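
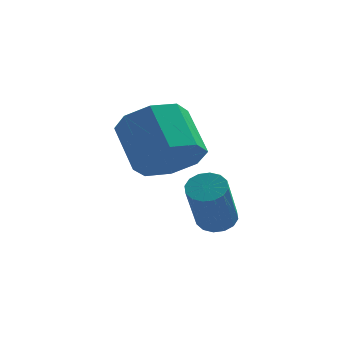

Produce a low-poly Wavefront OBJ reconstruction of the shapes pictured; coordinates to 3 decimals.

v -0.136 3.042 -0.951
v 0.814 3.304 -0.729
v 0.266 4.439 0.273
v -0.684 4.178 0.051
v 0.531 3.699 -1.33
v -0.017 4.834 -0.328
v -0.142 3.709 -1.71
v -0.69 4.844 -0.708
v -0.812 3.329 -1.645
v -1.36 4.464 -0.643
v -1.086 2.781 -1.173
v -1.634 3.916 -0.171
v -0.803 2.386 -0.572
v -1.351 3.521 0.43
v -0.13 2.376 -0.192
v -0.678 3.511 0.81
v 0.54 2.756 -0.257
v -0.008 3.891 0.745
v 1.051 3.512 -3.229
v 1.4 3.869 -2.954
v 1.139 2.924 -1.396
v 0.789 2.568 -1.671
v 1.132 3.988 -2.926
v 0.871 3.044 -1.369
v 0.842 3.981 -2.98
v 0.581 3.036 -1.422
v 0.608 3.847 -3.1
v 0.347 2.903 -1.542
v 0.492 3.624 -3.255
v 0.231 2.68 -1.697
v 0.526 3.371 -3.402
v 0.265 2.427 -1.845
v 0.701 3.156 -3.504
v 0.44 2.211 -1.946
v 0.969 3.036 -3.531
v 0.708 2.092 -1.974
v 1.259 3.044 -3.478
v 0.998 2.099 -1.92
v 1.493 3.177 -3.358
v 1.232 2.233 -1.8
v 1.609 3.4 -3.203
v 1.348 2.456 -1.645
v 1.575 3.653 -3.055
v 1.314 2.709 -1.498
f 2 1 5
f 2 5 3
f 3 5 6
f 3 6 4
f 5 1 7
f 5 7 6
f 6 7 8
f 6 8 4
f 7 1 9
f 7 9 8
f 8 9 10
f 8 10 4
f 9 1 11
f 9 11 10
f 10 11 12
f 10 12 4
f 11 1 13
f 11 13 12
f 12 13 14
f 12 14 4
f 13 1 15
f 13 15 14
f 14 15 16
f 14 16 4
f 15 1 17
f 15 17 16
f 16 17 18
f 16 18 4
f 17 1 2
f 17 2 18
f 18 2 3
f 18 3 4
f 20 19 23
f 20 23 21
f 21 23 24
f 21 24 22
f 23 19 25
f 23 25 24
f 24 25 26
f 24 26 22
f 25 19 27
f 25 27 26
f 26 27 28
f 26 28 22
f 27 19 29
f 27 29 28
f 28 29 30
f 28 30 22
f 29 19 31
f 29 31 30
f 30 31 32
f 30 32 22
f 31 19 33
f 31 33 32
f 32 33 34
f 32 34 22
f 33 19 35
f 33 35 34
f 34 35 36
f 34 36 22
f 35 19 37
f 35 37 36
f 36 37 38
f 36 38 22
f 37 19 39
f 37 39 38
f 38 39 40
f 38 40 22
f 39 19 41
f 39 41 40
f 40 41 42
f 40 42 22
f 41 19 43
f 41 43 42
f 42 43 44
f 42 44 22
f 43 19 20
f 43 20 44
f 44 20 21
f 44 21 22



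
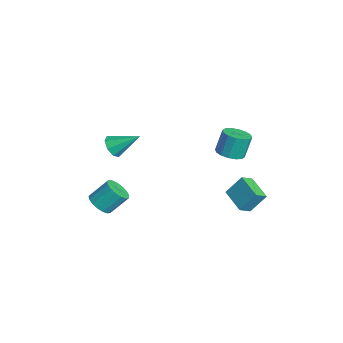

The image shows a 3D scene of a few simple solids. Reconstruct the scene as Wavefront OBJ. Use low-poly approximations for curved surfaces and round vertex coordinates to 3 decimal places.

v -1.291 -4.335 -3.209
v -0.587 -4.091 -3.474
v -0.546 -3.102 -2.456
v -1.249 -3.345 -2.191
v -0.835 -3.881 -3.668
v -0.793 -2.892 -2.65
v -1.187 -3.775 -3.757
v -1.145 -2.786 -2.739
v -1.562 -3.797 -3.72
v -1.521 -2.808 -2.702
v -1.876 -3.942 -3.567
v -1.834 -2.953 -2.549
v -2.055 -4.177 -3.331
v -2.014 -3.188 -2.313
v -2.059 -4.448 -3.067
v -2.018 -3.459 -2.049
v -1.888 -4.693 -2.836
v -1.846 -3.704 -1.818
v -1.579 -4.856 -2.69
v -1.538 -3.867 -1.672
v -1.204 -4.9 -2.664
v -1.163 -3.91 -1.646
v -0.85 -4.813 -2.762
v -0.808 -3.824 -1.744
v -0.596 -4.618 -2.962
v -0.554 -3.629 -1.944
v -0.501 -4.357 -3.219
v -0.46 -3.368 -2.201
v 0.515 2.552 -2.38
v 0.811 1.883 -1.909
v 0.635 3.378 -1.281
v 0.932 2.71 -0.81
v 1.928 2.89 -2.79
v 2.225 2.222 -2.319
v 2.049 3.717 -1.691
v 2.345 3.048 -1.22
v -0.228 2.397 0.304
v 0.561 2.488 0.396
v 0.357 2.934 1.707
v -0.432 2.843 1.616
v 0.428 2.852 0.251
v 0.224 3.299 1.563
v 0.118 3.094 0.121
v -0.086 3.541 1.432
v -0.284 3.15 0.039
v -0.488 3.596 1.351
v -0.671 3.003 0.029
v -0.875 3.45 1.34
v -0.94 2.694 0.092
v -1.144 3.141 1.404
v -1.017 2.306 0.213
v -1.221 2.752 1.524
v -0.884 1.941 0.357
v -1.088 2.388 1.669
v -0.574 1.699 0.488
v -0.778 2.146 1.799
v -0.172 1.644 0.569
v -0.376 2.09 1.881
v 0.215 1.79 0.58
v 0.011 2.237 1.891
v 0.484 2.099 0.516
v 0.28 2.546 1.828
v 1.049 -4.096 3.024
v 1.556 -4.497 3.292
v 1.571 -2.824 3.936
v 1.71 -4.241 2.847
v 1.477 -3.901 2.506
v 0.992 -3.675 2.468
v 0.541 -3.696 2.756
v 0.387 -3.951 3.201
v 0.621 -4.292 3.543
v 1.105 -4.518 3.58
f 2 1 5
f 2 5 3
f 3 5 6
f 3 6 4
f 5 1 7
f 5 7 6
f 6 7 8
f 6 8 4
f 7 1 9
f 7 9 8
f 8 9 10
f 8 10 4
f 9 1 11
f 9 11 10
f 10 11 12
f 10 12 4
f 11 1 13
f 11 13 12
f 12 13 14
f 12 14 4
f 13 1 15
f 13 15 14
f 14 15 16
f 14 16 4
f 15 1 17
f 15 17 16
f 16 17 18
f 16 18 4
f 17 1 19
f 17 19 18
f 18 19 20
f 18 20 4
f 19 1 21
f 19 21 20
f 20 21 22
f 20 22 4
f 21 1 23
f 21 23 22
f 22 23 24
f 22 24 4
f 23 1 25
f 23 25 24
f 24 25 26
f 24 26 4
f 25 1 27
f 25 27 26
f 26 27 28
f 26 28 4
f 27 1 2
f 27 2 28
f 28 2 3
f 28 3 4
f 30 32 29
f 33 30 29
f 29 32 31
f 31 33 29
f 30 36 32
f 34 30 33
f 34 36 30
f 32 36 31
f 35 33 31
f 31 36 35
f 35 34 33
f 36 34 35
f 38 37 41
f 38 41 39
f 39 41 42
f 39 42 40
f 41 37 43
f 41 43 42
f 42 43 44
f 42 44 40
f 43 37 45
f 43 45 44
f 44 45 46
f 44 46 40
f 45 37 47
f 45 47 46
f 46 47 48
f 46 48 40
f 47 37 49
f 47 49 48
f 48 49 50
f 48 50 40
f 49 37 51
f 49 51 50
f 50 51 52
f 50 52 40
f 51 37 53
f 51 53 52
f 52 53 54
f 52 54 40
f 53 37 55
f 53 55 54
f 54 55 56
f 54 56 40
f 55 37 57
f 55 57 56
f 56 57 58
f 56 58 40
f 57 37 59
f 57 59 58
f 58 59 60
f 58 60 40
f 59 37 61
f 59 61 60
f 60 61 62
f 60 62 40
f 61 37 38
f 61 38 62
f 62 38 39
f 62 39 40
f 64 63 66
f 64 66 65
f 66 63 67
f 66 67 65
f 67 63 68
f 67 68 65
f 68 63 69
f 68 69 65
f 69 63 70
f 69 70 65
f 70 63 71
f 70 71 65
f 71 63 72
f 71 72 65
f 72 63 64
f 72 64 65



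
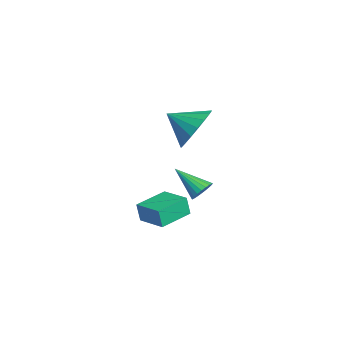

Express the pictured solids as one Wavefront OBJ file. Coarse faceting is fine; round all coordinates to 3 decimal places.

v 4.057 0.171 0.639
v 4.64 -0.409 0.053
v 3.663 -0.851 1.261
v 4.913 -0.306 0.395
v 5.016 -0.108 0.785
v 4.929 0.145 1.147
v 4.67 0.403 1.408
v 4.289 0.615 1.516
v 3.862 0.74 1.451
v 3.474 0.752 1.225
v 3.201 0.649 0.883
v 3.097 0.451 0.493
v 3.184 0.198 0.131
v 3.443 -0.06 -0.129
v 3.824 -0.272 -0.238
v 4.251 -0.397 -0.173
v 3.154 0.492 -3.113
v 3.587 0.419 -2.815
v 2.426 -0.452 -2.287
v 3.487 0.586 -2.711
v 3.331 0.737 -2.677
v 3.143 0.845 -2.718
v 2.958 0.893 -2.827
v 2.807 0.871 -2.986
v 2.715 0.784 -3.167
v 2.7 0.646 -3.338
v 2.763 0.481 -3.47
v 2.894 0.319 -3.541
v 3.07 0.186 -3.537
v 3.261 0.106 -3.46
v 3.433 0.093 -3.323
v 3.557 0.149 -3.15
v 3.611 0.264 -2.97
v 3.196 -1.788 -4.508
v 3.149 -1.922 -3.7
v 2.323 -0.689 -4.376
v 2.276 -0.823 -3.568
v 4.144 -1.057 -4.332
v 4.097 -1.191 -3.524
v 3.271 0.042 -4.2
v 3.224 -0.092 -3.392
f 2 1 4
f 2 4 3
f 4 1 5
f 4 5 3
f 5 1 6
f 5 6 3
f 6 1 7
f 6 7 3
f 7 1 8
f 7 8 3
f 8 1 9
f 8 9 3
f 9 1 10
f 9 10 3
f 10 1 11
f 10 11 3
f 11 1 12
f 11 12 3
f 12 1 13
f 12 13 3
f 13 1 14
f 13 14 3
f 14 1 15
f 14 15 3
f 15 1 16
f 15 16 3
f 16 1 2
f 16 2 3
f 18 17 20
f 18 20 19
f 20 17 21
f 20 21 19
f 21 17 22
f 21 22 19
f 22 17 23
f 22 23 19
f 23 17 24
f 23 24 19
f 24 17 25
f 24 25 19
f 25 17 26
f 25 26 19
f 26 17 27
f 26 27 19
f 27 17 28
f 27 28 19
f 28 17 29
f 28 29 19
f 29 17 30
f 29 30 19
f 30 17 31
f 30 31 19
f 31 17 32
f 31 32 19
f 32 17 33
f 32 33 19
f 33 17 18
f 33 18 19
f 35 37 34
f 38 35 34
f 34 37 36
f 36 38 34
f 35 41 37
f 39 35 38
f 39 41 35
f 37 41 36
f 40 38 36
f 36 41 40
f 40 39 38
f 41 39 40



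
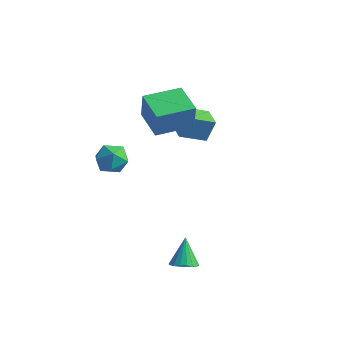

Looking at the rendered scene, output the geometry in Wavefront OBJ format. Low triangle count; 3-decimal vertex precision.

v -3.035 -1.81 -0.221
v -2.525 -1.337 -0.863
v -1.775 -2.023 0.623
v -1.265 -1.55 -0.019
v -1.899 -1.091 0.513
v -2.678 -0.96 -0.009
v -1.622 -2.4 -0.231
v -2.401 -2.269 -0.753
v -1.652 -1.702 -0.869
v -1.823 -0.893 -0.41
v -2.477 -2.467 0.17
v -2.648 -1.658 0.629
v -0.526 1.559 0.268
v -0.273 1.975 1.474
v -1.527 2.385 0.194
v -1.274 2.801 1.399
v 0.374 2.599 -0.279
v 0.627 3.015 0.926
v -0.627 3.425 -0.354
v -0.374 3.841 0.852
v 3.35 -3.403 -4.147
v 3.746 -2.841 -4.323
v 2.93 -2.697 -2.833
v 3.465 -2.772 -4.45
v 3.162 -2.827 -4.517
v 2.895 -2.997 -4.511
v 2.719 -3.247 -4.433
v 2.667 -3.528 -4.298
v 2.751 -3.784 -4.133
v 2.953 -3.965 -3.972
v 3.234 -4.035 -3.845
v 3.537 -3.98 -3.777
v 3.804 -3.81 -3.784
v 3.98 -3.56 -3.862
v 4.032 -3.279 -3.996
v 3.949 -3.022 -4.161
v -1.988 0.473 1.888
v -1.75 0.278 3.438
v -0.952 2.194 1.945
v -0.714 1.999 3.495
v -0.486 -0.419 1.545
v -0.248 -0.614 3.095
v 0.55 1.302 1.602
v 0.788 1.107 3.152
f 1 12 6
f 1 6 2
f 1 2 8
f 1 8 11
f 1 11 12
f 2 6 10
f 6 12 5
f 12 11 3
f 11 8 7
f 8 2 9
f 4 10 5
f 4 5 3
f 4 3 7
f 4 7 9
f 4 9 10
f 5 10 6
f 3 5 12
f 7 3 11
f 9 7 8
f 10 9 2
f 14 16 13
f 17 14 13
f 13 16 15
f 15 17 13
f 14 20 16
f 18 14 17
f 18 20 14
f 16 20 15
f 19 17 15
f 15 20 19
f 19 18 17
f 20 18 19
f 22 21 24
f 22 24 23
f 24 21 25
f 24 25 23
f 25 21 26
f 25 26 23
f 26 21 27
f 26 27 23
f 27 21 28
f 27 28 23
f 28 21 29
f 28 29 23
f 29 21 30
f 29 30 23
f 30 21 31
f 30 31 23
f 31 21 32
f 31 32 23
f 32 21 33
f 32 33 23
f 33 21 34
f 33 34 23
f 34 21 35
f 34 35 23
f 35 21 36
f 35 36 23
f 36 21 22
f 36 22 23
f 38 40 37
f 41 38 37
f 37 40 39
f 39 41 37
f 38 44 40
f 42 38 41
f 42 44 38
f 40 44 39
f 43 41 39
f 39 44 43
f 43 42 41
f 44 42 43



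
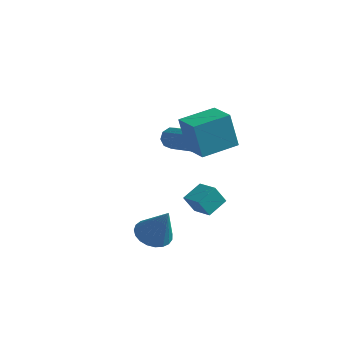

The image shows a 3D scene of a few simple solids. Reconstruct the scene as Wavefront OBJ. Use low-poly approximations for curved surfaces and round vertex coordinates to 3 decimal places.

v 0.503 -1.826 -0.191
v 0.932 -2.405 -0.49
v 1.297 -2.014 1.311
v 1.115 -2.146 -0.555
v 1.192 -1.831 -0.556
v 1.151 -1.515 -0.495
v 0.997 -1.253 -0.381
v 0.757 -1.09 -0.234
v 0.474 -1.055 -0.08
v 0.196 -1.153 0.055
v -0.029 -1.367 0.147
v -0.162 -1.661 0.181
v -0.18 -1.984 0.15
v -0.08 -2.279 0.06
v 0.121 -2.496 -0.073
v 0.388 -2.597 -0.226
v 0.675 -2.565 -0.374
v -1.808 3.405 1.825
v -1.542 3.497 1.352
v 0.234 2.527 2.163
v -0.032 2.435 2.635
v -1.491 3.786 1.587
v 0.285 2.817 2.397
v -1.589 3.897 1.933
v 0.188 2.928 2.743
v -1.789 3.778 2.228
v -0.012 2.808 3.039
v -1.998 3.484 2.335
v -0.221 2.514 3.145
v -2.118 3.153 2.203
v -0.342 2.183 3.013
v -2.094 2.94 1.894
v -0.317 1.97 2.704
v -1.935 2.944 1.553
v -0.159 1.975 2.363
v -1.718 3.164 1.339
v 0.059 2.194 2.149
v 1.03 0.343 0.07
v 0.706 0.041 0.854
v 1.272 1.201 0.501
v 0.948 0.899 1.284
v 1.912 -0.019 0.296
v 1.588 -0.321 1.079
v 2.154 0.839 0.726
v 1.83 0.537 1.51
v 0.008 1.508 2.641
v -0.351 1.437 4.24
v 0.825 2.885 2.887
v 0.466 2.814 4.485
v 1.094 0.826 2.855
v 0.735 0.755 4.453
v 1.911 2.203 3.1
v 1.552 2.132 4.699
f 2 1 4
f 2 4 3
f 4 1 5
f 4 5 3
f 5 1 6
f 5 6 3
f 6 1 7
f 6 7 3
f 7 1 8
f 7 8 3
f 8 1 9
f 8 9 3
f 9 1 10
f 9 10 3
f 10 1 11
f 10 11 3
f 11 1 12
f 11 12 3
f 12 1 13
f 12 13 3
f 13 1 14
f 13 14 3
f 14 1 15
f 14 15 3
f 15 1 16
f 15 16 3
f 16 1 17
f 16 17 3
f 17 1 2
f 17 2 3
f 19 18 22
f 19 22 20
f 20 22 23
f 20 23 21
f 22 18 24
f 22 24 23
f 23 24 25
f 23 25 21
f 24 18 26
f 24 26 25
f 25 26 27
f 25 27 21
f 26 18 28
f 26 28 27
f 27 28 29
f 27 29 21
f 28 18 30
f 28 30 29
f 29 30 31
f 29 31 21
f 30 18 32
f 30 32 31
f 31 32 33
f 31 33 21
f 32 18 34
f 32 34 33
f 33 34 35
f 33 35 21
f 34 18 36
f 34 36 35
f 35 36 37
f 35 37 21
f 36 18 19
f 36 19 37
f 37 19 20
f 37 20 21
f 39 41 38
f 42 39 38
f 38 41 40
f 40 42 38
f 39 45 41
f 43 39 42
f 43 45 39
f 41 45 40
f 44 42 40
f 40 45 44
f 44 43 42
f 45 43 44
f 47 49 46
f 50 47 46
f 46 49 48
f 48 50 46
f 47 53 49
f 51 47 50
f 51 53 47
f 49 53 48
f 52 50 48
f 48 53 52
f 52 51 50
f 53 51 52



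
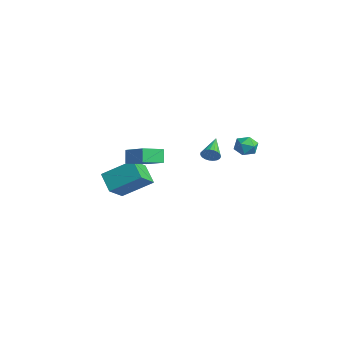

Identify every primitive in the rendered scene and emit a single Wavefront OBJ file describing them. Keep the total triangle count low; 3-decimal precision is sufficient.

v 1.08 0.076 0.241
v 1.383 0.133 0.732
v -0.04 1.044 0.819
v 1.47 0.313 0.598
v 1.49 0.453 0.402
v 1.439 0.527 0.178
v 1.325 0.523 -0.034
v 1.17 0.442 -0.2
v 0.998 0.298 -0.289
v 0.841 0.115 -0.287
v 0.726 -0.075 -0.193
v 0.671 -0.239 -0.025
v 0.687 -0.348 0.19
v 0.771 -0.384 0.413
v 0.909 -0.341 0.606
v 1.076 -0.225 0.736
v 1.244 -0.058 0.781
v 3.917 1.418 2.166
v 4.19 1.069 1.579
v 3.33 0.431 2.481
v 3.603 0.082 1.894
v 4.047 0.269 2.45
v 4.41 0.879 2.255
v 3.11 0.621 1.805
v 3.473 1.231 1.61
v 3.691 0.576 1.356
v 4.27 0.358 1.754
v 3.25 1.142 2.306
v 3.829 0.924 2.704
v -3.763 -2.998 -4.61
v -4.904 -2.951 -3.783
v -2.87 -1.41 -3.468
v -4.012 -1.364 -2.641
v -3.048 -4.156 -3.559
v -4.19 -4.11 -2.732
v -2.156 -2.569 -2.417
v -3.297 -2.522 -1.59
v -2.375 -2.115 -0.467
v -2.342 -3.446 -0.067
v -0.8 -1.842 0.316
v -0.767 -3.173 0.715
v -1.933 -2.347 -1.275
v -1.9 -3.678 -0.876
v -0.358 -2.074 -0.493
v -0.325 -3.405 -0.093
f 2 1 4
f 2 4 3
f 4 1 5
f 4 5 3
f 5 1 6
f 5 6 3
f 6 1 7
f 6 7 3
f 7 1 8
f 7 8 3
f 8 1 9
f 8 9 3
f 9 1 10
f 9 10 3
f 10 1 11
f 10 11 3
f 11 1 12
f 11 12 3
f 12 1 13
f 12 13 3
f 13 1 14
f 13 14 3
f 14 1 15
f 14 15 3
f 15 1 16
f 15 16 3
f 16 1 17
f 16 17 3
f 17 1 2
f 17 2 3
f 18 29 23
f 18 23 19
f 18 19 25
f 18 25 28
f 18 28 29
f 19 23 27
f 23 29 22
f 29 28 20
f 28 25 24
f 25 19 26
f 21 27 22
f 21 22 20
f 21 20 24
f 21 24 26
f 21 26 27
f 22 27 23
f 20 22 29
f 24 20 28
f 26 24 25
f 27 26 19
f 31 33 30
f 34 31 30
f 30 33 32
f 32 34 30
f 31 37 33
f 35 31 34
f 35 37 31
f 33 37 32
f 36 34 32
f 32 37 36
f 36 35 34
f 37 35 36
f 39 41 38
f 42 39 38
f 38 41 40
f 40 42 38
f 39 45 41
f 43 39 42
f 43 45 39
f 41 45 40
f 44 42 40
f 40 45 44
f 44 43 42
f 45 43 44



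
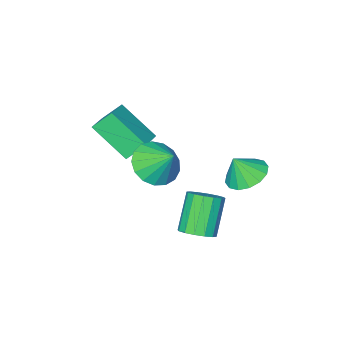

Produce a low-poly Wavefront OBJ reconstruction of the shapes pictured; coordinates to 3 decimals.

v -1.345 -2.916 2.675
v -0.769 -4.429 3.997
v -0.261 -2.125 3.108
v 0.315 -3.638 4.43
v -0.675 -3.382 1.85
v -0.099 -4.895 3.172
v 0.409 -2.591 2.283
v 0.985 -4.104 3.605
v -0.601 0.708 -0.714
v -0.105 0.096 -0.655
v -1.024 -0.5 0.873
v -1.519 0.112 0.814
v 0.068 0.394 -0.434
v -0.851 -0.202 1.093
v 0.062 0.776 -0.289
v -0.857 0.18 1.239
v -0.122 1.14 -0.258
v -1.041 0.544 1.27
v -0.434 1.388 -0.348
v -1.353 0.792 1.18
v -0.791 1.454 -0.537
v -1.709 0.858 0.991
v -1.096 1.32 -0.773
v -2.015 0.724 0.755
v -1.269 1.022 -0.993
v -2.188 0.426 0.534
v -1.263 0.64 -1.139
v -2.182 0.044 0.389
v -1.079 0.276 -1.17
v -1.998 -0.32 0.358
v -0.767 0.028 -1.08
v -1.686 -0.568 0.448
v -0.411 -0.038 -0.891
v -1.329 -0.634 0.637
v 0.158 -0.952 2.915
v 1.125 -1.265 3.308
v 0.062 0.072 3.965
v 1.245 -0.896 2.959
v 1.117 -0.54 2.6
v 0.768 -0.278 2.314
v 0.28 -0.171 2.164
v -0.236 -0.242 2.187
v -0.662 -0.477 2.377
v -0.9 -0.82 2.689
v -0.896 -1.193 3.054
v -0.65 -1.511 3.386
v -0.22 -1.701 3.611
v 0.298 -1.72 3.676
v 0.783 -1.562 3.567
v -2.95 0.901 1.886
v -2.077 0.881 1.464
v -2.45 0.639 2.934
v -2.139 1.357 1.613
v -2.418 1.71 1.834
v -2.84 1.847 2.07
v -3.291 1.73 2.256
v -3.651 1.391 2.344
v -3.823 0.921 2.308
v -3.762 0.445 2.16
v -3.482 0.092 1.938
v -3.061 -0.045 1.702
v -2.609 0.072 1.516
v -2.249 0.411 1.429
f 2 4 1
f 5 2 1
f 1 4 3
f 3 5 1
f 2 8 4
f 6 2 5
f 6 8 2
f 4 8 3
f 7 5 3
f 3 8 7
f 7 6 5
f 8 6 7
f 10 9 13
f 10 13 11
f 11 13 14
f 11 14 12
f 13 9 15
f 13 15 14
f 14 15 16
f 14 16 12
f 15 9 17
f 15 17 16
f 16 17 18
f 16 18 12
f 17 9 19
f 17 19 18
f 18 19 20
f 18 20 12
f 19 9 21
f 19 21 20
f 20 21 22
f 20 22 12
f 21 9 23
f 21 23 22
f 22 23 24
f 22 24 12
f 23 9 25
f 23 25 24
f 24 25 26
f 24 26 12
f 25 9 27
f 25 27 26
f 26 27 28
f 26 28 12
f 27 9 29
f 27 29 28
f 28 29 30
f 28 30 12
f 29 9 31
f 29 31 30
f 30 31 32
f 30 32 12
f 31 9 33
f 31 33 32
f 32 33 34
f 32 34 12
f 33 9 10
f 33 10 34
f 34 10 11
f 34 11 12
f 36 35 38
f 36 38 37
f 38 35 39
f 38 39 37
f 39 35 40
f 39 40 37
f 40 35 41
f 40 41 37
f 41 35 42
f 41 42 37
f 42 35 43
f 42 43 37
f 43 35 44
f 43 44 37
f 44 35 45
f 44 45 37
f 45 35 46
f 45 46 37
f 46 35 47
f 46 47 37
f 47 35 48
f 47 48 37
f 48 35 49
f 48 49 37
f 49 35 36
f 49 36 37
f 51 50 53
f 51 53 52
f 53 50 54
f 53 54 52
f 54 50 55
f 54 55 52
f 55 50 56
f 55 56 52
f 56 50 57
f 56 57 52
f 57 50 58
f 57 58 52
f 58 50 59
f 58 59 52
f 59 50 60
f 59 60 52
f 60 50 61
f 60 61 52
f 61 50 62
f 61 62 52
f 62 50 63
f 62 63 52
f 63 50 51
f 63 51 52



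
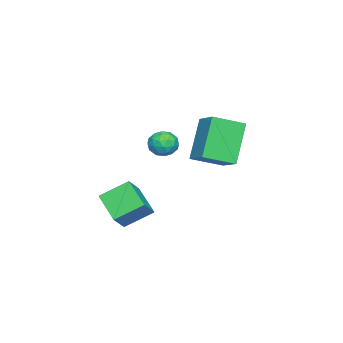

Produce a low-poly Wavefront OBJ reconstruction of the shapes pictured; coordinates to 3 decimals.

v 3.418 -2.822 -3.555
v 2.826 -1.815 -2.821
v 2.653 -2.76 -4.257
v 2.061 -1.753 -3.523
v 4.199 -1.807 -4.317
v 3.607 -0.8 -3.583
v 3.434 -1.745 -5.019
v 2.842 -0.738 -4.285
v 1.435 -0.488 -0.916
v 1.89 -0.968 -0.88
v 0.85 -1.092 -1.58
v 1.305 -1.572 -1.544
v 0.932 -1.428 -1.015
v 1.294 -1.055 -0.605
v 1.446 -1.005 -1.855
v 1.808 -0.632 -1.445
v 1.897 -1.288 -1.46
v 1.579 -1.549 -0.941
v 1.161 -0.511 -1.519
v 0.843 -0.772 -1
v 1.714 -0.675 -0.84
v 1.026 -1.385 -1.62
v 0.807 -1.301 -1.31
v 1.074 -1.583 -1.288
v 1.364 -0.726 -0.678
v 1.631 -1.008 -0.657
v 1.068 -1.279 -0.737
v 1.109 -1.052 -1.803
v 1.376 -1.334 -1.782
v 1.666 -0.477 -1.172
v 1.933 -0.759 -1.15
v 1.672 -0.781 -1.723
v 1.985 -1.145 -1.159
v 1.641 -1.5 -1.55
v 1.725 -1.167 -1.732
v 1.937 -0.947 -1.491
v 1.798 -1.299 -0.854
v 1.454 -1.654 -1.245
v 1.235 -1.57 -0.934
v 1.448 -1.35 -0.693
v 1.802 -1.487 -1.195
v 1.286 -0.406 -1.215
v 0.942 -0.761 -1.606
v 1.292 -0.71 -1.767
v 1.505 -0.49 -1.526
v 1.099 -0.56 -0.91
v 0.755 -0.915 -1.301
v 0.803 -1.113 -0.969
v 1.015 -0.893 -0.728
v 0.938 -0.573 -1.265
v 2.499 0.983 0.822
v 3.255 1.814 1.347
v 1.707 2.006 0.342
v 2.464 2.838 0.866
v 3.576 1.042 -0.826
v 4.333 1.874 -0.302
v 2.785 2.066 -1.307
v 3.541 2.897 -0.782
f 2 4 1
f 5 2 1
f 1 4 3
f 3 5 1
f 2 8 4
f 6 2 5
f 6 8 2
f 4 8 3
f 7 5 3
f 3 8 7
f 7 6 5
f 8 6 7
f 9 46 25
f 46 20 49
f 25 49 14
f 46 49 25
f 9 25 21
f 25 14 26
f 21 26 10
f 25 26 21
f 9 21 30
f 21 10 31
f 30 31 16
f 21 31 30
f 9 30 42
f 30 16 45
f 42 45 19
f 30 45 42
f 9 42 46
f 42 19 50
f 46 50 20
f 42 50 46
f 10 26 37
f 26 14 40
f 37 40 18
f 26 40 37
f 14 49 27
f 49 20 48
f 27 48 13
f 49 48 27
f 20 50 47
f 50 19 43
f 47 43 11
f 50 43 47
f 19 45 44
f 45 16 32
f 44 32 15
f 45 32 44
f 16 31 36
f 31 10 33
f 36 33 17
f 31 33 36
f 12 38 24
f 38 18 39
f 24 39 13
f 38 39 24
f 12 24 22
f 24 13 23
f 22 23 11
f 24 23 22
f 12 22 29
f 22 11 28
f 29 28 15
f 22 28 29
f 12 29 34
f 29 15 35
f 34 35 17
f 29 35 34
f 12 34 38
f 34 17 41
f 38 41 18
f 34 41 38
f 13 39 27
f 39 18 40
f 27 40 14
f 39 40 27
f 11 23 47
f 23 13 48
f 47 48 20
f 23 48 47
f 15 28 44
f 28 11 43
f 44 43 19
f 28 43 44
f 17 35 36
f 35 15 32
f 36 32 16
f 35 32 36
f 18 41 37
f 41 17 33
f 37 33 10
f 41 33 37
f 52 54 51
f 55 52 51
f 51 54 53
f 53 55 51
f 52 58 54
f 56 52 55
f 56 58 52
f 54 58 53
f 57 55 53
f 53 58 57
f 57 56 55
f 58 56 57



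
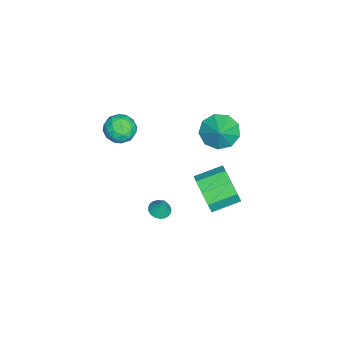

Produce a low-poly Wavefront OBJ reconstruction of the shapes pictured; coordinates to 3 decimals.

v -1.659 1.409 -1.023
v -1.385 1.876 -1.946
v -2.066 3.118 -1.519
v -2.341 2.651 -0.597
v -2.034 1.544 -2.016
v -2.715 2.787 -1.59
v -2.507 1.149 -1.622
v -3.189 2.392 -1.195
v -2.584 0.876 -0.948
v -3.265 2.118 -0.521
v -2.228 0.851 -0.308
v -2.909 2.094 0.118
v -1.606 1.088 -0.004
v -2.287 2.331 0.423
v -1.009 1.475 -0.176
v -1.69 2.717 0.25
v -0.716 1.83 -0.745
v -1.397 3.073 -0.318
v -0.865 1.989 -1.444
v -1.546 3.231 -1.017
v -2.201 -1.814 3.007
v -1.801 -2.164 2.355
v -1.979 -2.936 3.745
v -1.579 -3.286 3.093
v -1.233 -2.635 3.499
v -1.371 -1.942 3.043
v -2.409 -3.158 3.057
v -2.547 -2.465 2.601
v -1.93 -2.995 2.386
v -1.203 -2.671 2.659
v -2.577 -2.429 3.441
v -1.85 -2.105 3.714
v -2.021 -1.891 2.616
v -1.759 -3.209 3.484
v -1.556 -2.827 3.722
v -1.321 -3.032 3.339
v -1.768 -1.76 3.02
v -1.533 -1.965 2.637
v -1.199 -2.242 3.309
v -2.247 -3.135 3.463
v -2.012 -3.34 3.08
v -2.459 -2.068 2.761
v -2.224 -2.273 2.378
v -2.581 -2.858 2.791
v -1.861 -2.584 2.251
v -1.73 -3.244 2.685
v -2.219 -3.169 2.664
v -2.299 -2.762 2.396
v -1.434 -2.394 2.412
v -1.303 -3.054 2.845
v -1.1 -2.671 3.084
v -1.181 -2.263 2.816
v -1.509 -2.882 2.43
v -2.477 -2.046 3.255
v -2.346 -2.706 3.688
v -2.599 -2.837 3.284
v -2.68 -2.429 3.016
v -2.05 -1.856 3.415
v -1.919 -2.516 3.849
v -1.481 -2.338 3.704
v -1.561 -1.931 3.436
v -2.271 -2.218 3.67
v -2.587 -0.866 -3.808
v -2.034 -0.97 -3.901
v -2.353 -0.574 -2.752
v -2.052 -0.742 -3.961
v -2.163 -0.534 -3.994
v -2.346 -0.385 -3.995
v -2.572 -0.318 -3.963
v -2.8 -0.347 -3.905
v -2.991 -0.465 -3.83
v -3.112 -0.652 -3.751
v -3.143 -0.877 -3.682
v -3.077 -1.1 -3.634
v -2.927 -1.282 -3.617
v -2.718 -1.393 -3.633
v -2.486 -1.412 -3.679
v -2.272 -1.337 -3.747
v -2.112 -1.181 -3.826
v -3.69 1.768 1.937
v -3.292 2.424 1.327
v -2.79 1.952 2.723
v -3.72 2.728 1.745
v -4.133 2.583 2.252
v -4.339 2.056 2.612
v -4.242 1.394 2.655
v -3.886 0.907 2.363
v -3.439 0.823 1.871
v -3.109 1.18 1.41
v -3.051 1.813 1.195
f 2 1 5
f 2 5 3
f 3 5 6
f 3 6 4
f 5 1 7
f 5 7 6
f 6 7 8
f 6 8 4
f 7 1 9
f 7 9 8
f 8 9 10
f 8 10 4
f 9 1 11
f 9 11 10
f 10 11 12
f 10 12 4
f 11 1 13
f 11 13 12
f 12 13 14
f 12 14 4
f 13 1 15
f 13 15 14
f 14 15 16
f 14 16 4
f 15 1 17
f 15 17 16
f 16 17 18
f 16 18 4
f 17 1 19
f 17 19 18
f 18 19 20
f 18 20 4
f 19 1 2
f 19 2 20
f 20 2 3
f 20 3 4
f 21 58 37
f 58 32 61
f 37 61 26
f 58 61 37
f 21 37 33
f 37 26 38
f 33 38 22
f 37 38 33
f 21 33 42
f 33 22 43
f 42 43 28
f 33 43 42
f 21 42 54
f 42 28 57
f 54 57 31
f 42 57 54
f 21 54 58
f 54 31 62
f 58 62 32
f 54 62 58
f 22 38 49
f 38 26 52
f 49 52 30
f 38 52 49
f 26 61 39
f 61 32 60
f 39 60 25
f 61 60 39
f 32 62 59
f 62 31 55
f 59 55 23
f 62 55 59
f 31 57 56
f 57 28 44
f 56 44 27
f 57 44 56
f 28 43 48
f 43 22 45
f 48 45 29
f 43 45 48
f 24 50 36
f 50 30 51
f 36 51 25
f 50 51 36
f 24 36 34
f 36 25 35
f 34 35 23
f 36 35 34
f 24 34 41
f 34 23 40
f 41 40 27
f 34 40 41
f 24 41 46
f 41 27 47
f 46 47 29
f 41 47 46
f 24 46 50
f 46 29 53
f 50 53 30
f 46 53 50
f 25 51 39
f 51 30 52
f 39 52 26
f 51 52 39
f 23 35 59
f 35 25 60
f 59 60 32
f 35 60 59
f 27 40 56
f 40 23 55
f 56 55 31
f 40 55 56
f 29 47 48
f 47 27 44
f 48 44 28
f 47 44 48
f 30 53 49
f 53 29 45
f 49 45 22
f 53 45 49
f 64 63 66
f 64 66 65
f 66 63 67
f 66 67 65
f 67 63 68
f 67 68 65
f 68 63 69
f 68 69 65
f 69 63 70
f 69 70 65
f 70 63 71
f 70 71 65
f 71 63 72
f 71 72 65
f 72 63 73
f 72 73 65
f 73 63 74
f 73 74 65
f 74 63 75
f 74 75 65
f 75 63 76
f 75 76 65
f 76 63 77
f 76 77 65
f 77 63 78
f 77 78 65
f 78 63 79
f 78 79 65
f 79 63 64
f 79 64 65
f 81 80 83
f 81 83 82
f 83 80 84
f 83 84 82
f 84 80 85
f 84 85 82
f 85 80 86
f 85 86 82
f 86 80 87
f 86 87 82
f 87 80 88
f 87 88 82
f 88 80 89
f 88 89 82
f 89 80 90
f 89 90 82
f 90 80 81
f 90 81 82



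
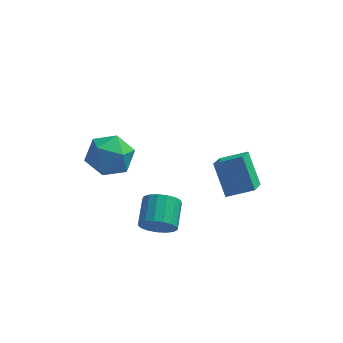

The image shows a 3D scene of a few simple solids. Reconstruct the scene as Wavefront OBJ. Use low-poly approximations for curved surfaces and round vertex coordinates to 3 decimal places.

v -0.864 -0.996 -3.618
v -0.508 -0.641 -4.4
v -0.46 0.752 -3.744
v -0.816 0.396 -2.962
v -0.948 -0.6 -4.455
v -0.9 0.793 -3.799
v -1.368 -0.65 -4.318
v -1.321 0.743 -3.663
v -1.673 -0.779 -4.021
v -1.626 0.614 -3.365
v -1.793 -0.958 -3.631
v -1.745 0.435 -2.976
v -1.7 -1.146 -3.238
v -1.652 0.247 -2.583
v -1.415 -1.3 -2.933
v -1.367 0.093 -2.277
v -1.004 -1.384 -2.784
v -0.956 0.009 -2.129
v -0.561 -1.379 -2.826
v -0.513 0.014 -2.171
v -0.187 -1.287 -3.05
v -0.139 0.106 -2.394
v 0.031 -1.128 -3.403
v 0.079 0.265 -2.748
v 0.045 -0.939 -3.806
v 0.093 0.454 -3.151
v -0.15 -0.763 -4.166
v -0.102 0.63 -3.51
v 2.005 2.275 -4.28
v 1.311 3.342 -2.777
v 2.193 3.7 -5.206
v 1.5 4.768 -3.703
v 3.38 2.432 -3.757
v 2.687 3.5 -2.254
v 3.569 3.858 -4.683
v 2.875 4.925 -3.18
v -3.845 -0.375 2.1
v -2.861 0.16 1.591
v -3.159 -2.16 1.549
v -2.175 -1.625 1.04
v -2.309 -1.63 2.263
v -2.732 -0.527 2.603
v -3.288 -1.473 0.537
v -3.711 -0.37 0.877
v -2.517 -0.519 0.624
v -1.912 -0.616 1.691
v -4.108 -1.384 1.449
v -3.503 -1.481 2.516
f 2 1 5
f 2 5 3
f 3 5 6
f 3 6 4
f 5 1 7
f 5 7 6
f 6 7 8
f 6 8 4
f 7 1 9
f 7 9 8
f 8 9 10
f 8 10 4
f 9 1 11
f 9 11 10
f 10 11 12
f 10 12 4
f 11 1 13
f 11 13 12
f 12 13 14
f 12 14 4
f 13 1 15
f 13 15 14
f 14 15 16
f 14 16 4
f 15 1 17
f 15 17 16
f 16 17 18
f 16 18 4
f 17 1 19
f 17 19 18
f 18 19 20
f 18 20 4
f 19 1 21
f 19 21 20
f 20 21 22
f 20 22 4
f 21 1 23
f 21 23 22
f 22 23 24
f 22 24 4
f 23 1 25
f 23 25 24
f 24 25 26
f 24 26 4
f 25 1 27
f 25 27 26
f 26 27 28
f 26 28 4
f 27 1 2
f 27 2 28
f 28 2 3
f 28 3 4
f 30 32 29
f 33 30 29
f 29 32 31
f 31 33 29
f 30 36 32
f 34 30 33
f 34 36 30
f 32 36 31
f 35 33 31
f 31 36 35
f 35 34 33
f 36 34 35
f 37 48 42
f 37 42 38
f 37 38 44
f 37 44 47
f 37 47 48
f 38 42 46
f 42 48 41
f 48 47 39
f 47 44 43
f 44 38 45
f 40 46 41
f 40 41 39
f 40 39 43
f 40 43 45
f 40 45 46
f 41 46 42
f 39 41 48
f 43 39 47
f 45 43 44
f 46 45 38



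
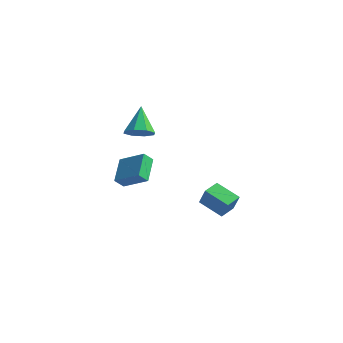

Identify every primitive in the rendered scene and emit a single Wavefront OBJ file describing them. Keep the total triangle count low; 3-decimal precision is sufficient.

v 2.446 -2.886 -2.833
v 2.916 -3.05 -1.719
v 2.543 -1.807 -2.715
v 3.013 -1.971 -1.601
v 3.907 -2.949 -3.459
v 4.377 -3.113 -2.345
v 4.004 -1.87 -3.341
v 4.474 -2.034 -2.227
v -4.253 -1.164 -4.05
v -4.848 0.3 -3.169
v -3.948 -0.674 -4.66
v -4.543 0.791 -3.779
v -2.657 -1.051 -3.161
v -3.252 0.414 -2.28
v -2.352 -0.56 -3.771
v -2.947 0.904 -2.89
v -3.207 -0.129 -0.319
v -2.505 -0.437 0.225
v -3.833 1.049 1.159
v -2.321 0.143 -0.16
v -2.657 0.563 -0.638
v -3.315 0.578 -0.928
v -3.91 0.179 -0.862
v -4.093 -0.401 -0.477
v -3.757 -0.821 0.001
v -3.099 -0.836 0.291
f 2 4 1
f 5 2 1
f 1 4 3
f 3 5 1
f 2 8 4
f 6 2 5
f 6 8 2
f 4 8 3
f 7 5 3
f 3 8 7
f 7 6 5
f 8 6 7
f 10 12 9
f 13 10 9
f 9 12 11
f 11 13 9
f 10 16 12
f 14 10 13
f 14 16 10
f 12 16 11
f 15 13 11
f 11 16 15
f 15 14 13
f 16 14 15
f 18 17 20
f 18 20 19
f 20 17 21
f 20 21 19
f 21 17 22
f 21 22 19
f 22 17 23
f 22 23 19
f 23 17 24
f 23 24 19
f 24 17 25
f 24 25 19
f 25 17 26
f 25 26 19
f 26 17 18
f 26 18 19



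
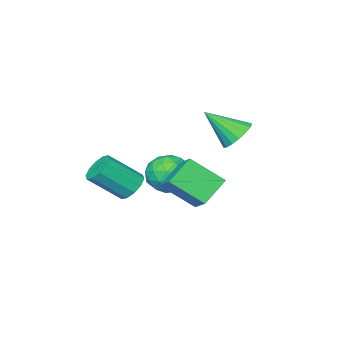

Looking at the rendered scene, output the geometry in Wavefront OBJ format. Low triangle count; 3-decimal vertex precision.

v -0.175 2.142 0.359
v 0.843 0.881 1.565
v 0.328 3.391 1.242
v 1.346 2.13 2.447
v 1.154 2.29 -0.607
v 2.172 1.029 0.598
v 1.657 3.539 0.275
v 2.675 2.278 1.481
v 2.446 -0.585 -0.018
v 3.042 -0.609 -0.609
v 4.331 -1.48 0.726
v 3.734 -1.455 1.318
v 3.085 -0.158 -0.356
v 4.374 -1.028 0.979
v 2.884 0.131 0.026
v 4.173 -0.74 1.361
v 2.515 0.146 0.391
v 3.804 -0.725 1.727
v 2.12 -0.118 0.601
v 3.409 -0.989 1.936
v 1.849 -0.56 0.574
v 3.138 -1.431 1.909
v 1.806 -1.012 0.321
v 3.095 -1.882 1.656
v 2.007 -1.3 -0.061
v 3.296 -2.171 1.274
v 2.376 -1.315 -0.427
v 3.665 -2.186 0.909
v 2.771 -1.051 -0.636
v 4.06 -1.922 0.699
v -1.937 -1.842 -0.648
v -1.282 -0.99 -1.203
v -0.298 -2.81 -0.197
v 0.357 -1.958 -0.752
v -0.22 -1.701 0.279
v -1.233 -1.103 0
v -0.347 -2.697 -1.4
v -1.36 -2.099 -1.679
v -0.299 -1.519 -1.668
v -0.221 -0.903 -0.63
v -1.359 -2.897 -0.77
v -1.281 -2.281 0.268
v -1.754 -1.331 -0.965
v 0.174 -2.469 -0.435
v -0.165 -2.318 0.171
v 0.22 -1.817 -0.156
v -1.725 -1.397 -0.258
v -1.34 -0.897 -0.584
v -0.715 -1.314 0.287
v -0.24 -2.903 -0.816
v 0.145 -2.403 -1.142
v -1.8 -1.983 -1.244
v -1.415 -1.482 -1.571
v -0.865 -2.486 -1.687
v -0.791 -1.141 -1.564
v 0.173 -1.71 -1.3
v -0.241 -2.145 -1.681
v -0.837 -1.793 -1.844
v -0.745 -0.779 -0.955
v 0.219 -1.348 -0.69
v -0.12 -1.197 -0.084
v -0.716 -0.845 -0.247
v -0.167 -1.09 -1.228
v -1.799 -2.452 -0.71
v -0.835 -3.021 -0.445
v -0.864 -2.955 -1.153
v -1.46 -2.603 -1.316
v -1.753 -2.09 -0.1
v -0.789 -2.659 0.164
v -0.743 -2.007 0.444
v -1.339 -1.655 0.281
v -1.413 -2.71 -0.172
v -2.396 1.121 2.433
v -1.701 0.948 1.779
v -1.384 -0.081 3.827
v -1.553 1.329 2.001
v -1.598 1.662 2.321
v -1.826 1.871 2.667
v -2.185 1.908 2.96
v -2.591 1.766 3.132
v -2.953 1.475 3.144
v -3.188 1.104 2.993
v -3.24 0.736 2.714
v -3.1 0.457 2.371
v -2.798 0.33 2.042
v -2.404 0.384 1.803
v -2.008 0.608 1.708
f 2 4 1
f 5 2 1
f 1 4 3
f 3 5 1
f 2 8 4
f 6 2 5
f 6 8 2
f 4 8 3
f 7 5 3
f 3 8 7
f 7 6 5
f 8 6 7
f 10 9 13
f 10 13 11
f 11 13 14
f 11 14 12
f 13 9 15
f 13 15 14
f 14 15 16
f 14 16 12
f 15 9 17
f 15 17 16
f 16 17 18
f 16 18 12
f 17 9 19
f 17 19 18
f 18 19 20
f 18 20 12
f 19 9 21
f 19 21 20
f 20 21 22
f 20 22 12
f 21 9 23
f 21 23 22
f 22 23 24
f 22 24 12
f 23 9 25
f 23 25 24
f 24 25 26
f 24 26 12
f 25 9 27
f 25 27 26
f 26 27 28
f 26 28 12
f 27 9 29
f 27 29 28
f 28 29 30
f 28 30 12
f 29 9 10
f 29 10 30
f 30 10 11
f 30 11 12
f 31 68 47
f 68 42 71
f 47 71 36
f 68 71 47
f 31 47 43
f 47 36 48
f 43 48 32
f 47 48 43
f 31 43 52
f 43 32 53
f 52 53 38
f 43 53 52
f 31 52 64
f 52 38 67
f 64 67 41
f 52 67 64
f 31 64 68
f 64 41 72
f 68 72 42
f 64 72 68
f 32 48 59
f 48 36 62
f 59 62 40
f 48 62 59
f 36 71 49
f 71 42 70
f 49 70 35
f 71 70 49
f 42 72 69
f 72 41 65
f 69 65 33
f 72 65 69
f 41 67 66
f 67 38 54
f 66 54 37
f 67 54 66
f 38 53 58
f 53 32 55
f 58 55 39
f 53 55 58
f 34 60 46
f 60 40 61
f 46 61 35
f 60 61 46
f 34 46 44
f 46 35 45
f 44 45 33
f 46 45 44
f 34 44 51
f 44 33 50
f 51 50 37
f 44 50 51
f 34 51 56
f 51 37 57
f 56 57 39
f 51 57 56
f 34 56 60
f 56 39 63
f 60 63 40
f 56 63 60
f 35 61 49
f 61 40 62
f 49 62 36
f 61 62 49
f 33 45 69
f 45 35 70
f 69 70 42
f 45 70 69
f 37 50 66
f 50 33 65
f 66 65 41
f 50 65 66
f 39 57 58
f 57 37 54
f 58 54 38
f 57 54 58
f 40 63 59
f 63 39 55
f 59 55 32
f 63 55 59
f 74 73 76
f 74 76 75
f 76 73 77
f 76 77 75
f 77 73 78
f 77 78 75
f 78 73 79
f 78 79 75
f 79 73 80
f 79 80 75
f 80 73 81
f 80 81 75
f 81 73 82
f 81 82 75
f 82 73 83
f 82 83 75
f 83 73 84
f 83 84 75
f 84 73 85
f 84 85 75
f 85 73 86
f 85 86 75
f 86 73 87
f 86 87 75
f 87 73 74
f 87 74 75



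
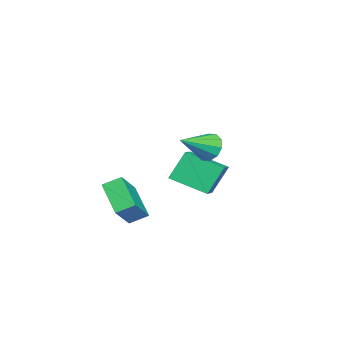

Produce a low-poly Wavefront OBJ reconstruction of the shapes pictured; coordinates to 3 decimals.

v 2.294 -1.344 -1.679
v 1.013 -2.46 -0.478
v 1.978 -0.441 -1.177
v 0.698 -1.557 0.024
v 3.662 -1.563 -0.424
v 2.382 -2.679 0.777
v 3.347 -0.66 0.078
v 2.066 -1.776 1.279
v 1.111 2.291 3.367
v 1.659 2.491 2.708
v 2.529 1.269 4.233
v 1.705 2.878 3.088
v 1.524 3.04 3.575
v 1.186 2.916 3.982
v 0.819 2.553 4.155
v 0.564 2.091 4.026
v 0.518 1.704 3.646
v 0.698 1.542 3.16
v 1.036 1.666 2.752
v 1.403 2.028 2.58
v -4.53 -0.293 0.639
v -2.779 -0.051 1.309
v -4.493 1.744 -0.193
v -2.742 1.986 0.478
v -3.818 -0.966 -0.978
v -2.067 -0.724 -0.307
v -3.781 1.071 -1.809
v -2.03 1.313 -1.139
f 2 4 1
f 5 2 1
f 1 4 3
f 3 5 1
f 2 8 4
f 6 2 5
f 6 8 2
f 4 8 3
f 7 5 3
f 3 8 7
f 7 6 5
f 8 6 7
f 10 9 12
f 10 12 11
f 12 9 13
f 12 13 11
f 13 9 14
f 13 14 11
f 14 9 15
f 14 15 11
f 15 9 16
f 15 16 11
f 16 9 17
f 16 17 11
f 17 9 18
f 17 18 11
f 18 9 19
f 18 19 11
f 19 9 20
f 19 20 11
f 20 9 10
f 20 10 11
f 22 24 21
f 25 22 21
f 21 24 23
f 23 25 21
f 22 28 24
f 26 22 25
f 26 28 22
f 24 28 23
f 27 25 23
f 23 28 27
f 27 26 25
f 28 26 27



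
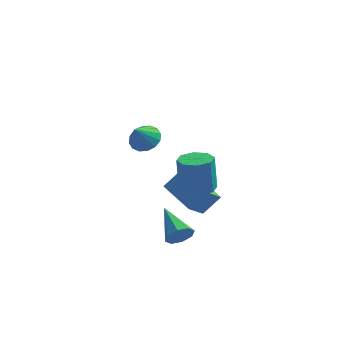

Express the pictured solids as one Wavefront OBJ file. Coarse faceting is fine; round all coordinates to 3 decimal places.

v 2.133 -2.318 -1.766
v 2.898 -2.787 -1.612
v 2.731 -2.45 0.24
v 1.967 -1.982 0.086
v 3.018 -2.11 -1.724
v 2.852 -1.774 0.128
v 2.62 -1.555 -1.861
v 2.454 -1.219 -0.009
v 1.937 -1.447 -1.942
v 1.77 -1.111 -0.09
v 1.369 -1.85 -1.92
v 1.202 -1.513 -0.068
v 1.248 -2.526 -1.808
v 1.082 -2.19 0.044
v 1.646 -3.081 -1.671
v 1.48 -2.745 0.181
v 2.33 -3.189 -1.59
v 2.163 -2.853 0.262
v -0.279 -3.088 2.134
v 0.474 -3.368 2.237
v -0.661 -3.732 3.186
v 0.461 -3.008 2.452
v 0.25 -2.67 2.583
v -0.103 -2.444 2.593
v -0.503 -2.391 2.48
v -0.843 -2.524 2.275
v -1.033 -2.809 2.032
v -1.02 -3.169 1.816
v -0.809 -3.507 1.686
v -0.456 -3.733 1.676
v -0.055 -3.786 1.789
v 0.285 -3.652 1.994
v 2.217 -0.797 -4.807
v 1.63 -1.756 -3.769
v 0.812 0.597 -4.314
v 0.225 -0.361 -3.276
v 3.035 -0.299 -3.884
v 2.448 -1.257 -2.846
v 1.63 1.096 -3.391
v 1.043 0.137 -2.353
v 1.468 -3.972 -4.04
v 1.882 -4.003 -3.403
v 0.512 -2.348 -3.34
v 2.132 -3.678 -3.816
v 1.993 -3.525 -4.36
v 1.546 -3.635 -4.716
v 1.054 -3.941 -4.676
v 0.804 -4.266 -4.264
v 0.943 -4.419 -3.72
v 1.389 -4.31 -3.363
f 2 1 5
f 2 5 3
f 3 5 6
f 3 6 4
f 5 1 7
f 5 7 6
f 6 7 8
f 6 8 4
f 7 1 9
f 7 9 8
f 8 9 10
f 8 10 4
f 9 1 11
f 9 11 10
f 10 11 12
f 10 12 4
f 11 1 13
f 11 13 12
f 12 13 14
f 12 14 4
f 13 1 15
f 13 15 14
f 14 15 16
f 14 16 4
f 15 1 17
f 15 17 16
f 16 17 18
f 16 18 4
f 17 1 2
f 17 2 18
f 18 2 3
f 18 3 4
f 20 19 22
f 20 22 21
f 22 19 23
f 22 23 21
f 23 19 24
f 23 24 21
f 24 19 25
f 24 25 21
f 25 19 26
f 25 26 21
f 26 19 27
f 26 27 21
f 27 19 28
f 27 28 21
f 28 19 29
f 28 29 21
f 29 19 30
f 29 30 21
f 30 19 31
f 30 31 21
f 31 19 32
f 31 32 21
f 32 19 20
f 32 20 21
f 34 36 33
f 37 34 33
f 33 36 35
f 35 37 33
f 34 40 36
f 38 34 37
f 38 40 34
f 36 40 35
f 39 37 35
f 35 40 39
f 39 38 37
f 40 38 39
f 42 41 44
f 42 44 43
f 44 41 45
f 44 45 43
f 45 41 46
f 45 46 43
f 46 41 47
f 46 47 43
f 47 41 48
f 47 48 43
f 48 41 49
f 48 49 43
f 49 41 50
f 49 50 43
f 50 41 42
f 50 42 43



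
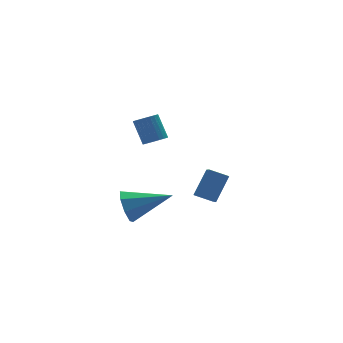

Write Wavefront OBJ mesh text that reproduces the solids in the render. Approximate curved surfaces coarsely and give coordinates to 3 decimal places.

v -0.666 -2.603 2.217
v -0.179 -2.471 2.145
v -0.227 -1.784 3.091
v -0.714 -1.917 3.163
v -0.273 -2.331 2.039
v -0.321 -1.644 2.985
v -0.427 -2.233 1.96
v -0.475 -1.546 2.906
v -0.618 -2.191 1.92
v -0.666 -1.505 2.866
v -0.815 -2.212 1.926
v -0.863 -1.526 2.872
v -0.991 -2.293 1.975
v -1.038 -1.606 2.921
v -1.116 -2.421 2.062
v -1.164 -1.734 3.008
v -1.173 -2.576 2.172
v -1.221 -1.89 3.118
v -1.153 -2.736 2.289
v -1.201 -2.049 3.235
v -1.059 -2.876 2.395
v -1.107 -2.189 3.341
v -0.905 -2.974 2.474
v -0.953 -2.287 3.42
v -0.714 -3.015 2.514
v -0.762 -2.329 3.46
v -0.517 -2.994 2.508
v -0.565 -2.308 3.454
v -0.342 -2.914 2.459
v -0.389 -2.227 3.405
v -0.216 -2.786 2.372
v -0.264 -2.099 3.318
v -0.159 -2.63 2.262
v -0.207 -1.944 3.208
v 1.1 -4.208 -0.943
v 0.501 -3.697 -0.65
v 1.64 -3.115 -1.747
v 1.041 -2.604 -1.453
v 1.899 -3.856 0.073
v 1.3 -3.345 0.367
v 2.439 -2.763 -0.73
v 1.84 -2.252 -0.437
v -1.098 -0.996 -2.366
v -0.714 -0.785 -3.059
v 0.518 -1.864 -1.734
v -0.656 -0.35 -2.61
v -0.857 -0.294 -2.018
v -1.2 -0.649 -1.63
v -1.483 -1.208 -1.674
v -1.54 -1.643 -2.123
v -1.339 -1.699 -2.714
v -0.996 -1.343 -3.102
f 2 1 5
f 2 5 3
f 3 5 6
f 3 6 4
f 5 1 7
f 5 7 6
f 6 7 8
f 6 8 4
f 7 1 9
f 7 9 8
f 8 9 10
f 8 10 4
f 9 1 11
f 9 11 10
f 10 11 12
f 10 12 4
f 11 1 13
f 11 13 12
f 12 13 14
f 12 14 4
f 13 1 15
f 13 15 14
f 14 15 16
f 14 16 4
f 15 1 17
f 15 17 16
f 16 17 18
f 16 18 4
f 17 1 19
f 17 19 18
f 18 19 20
f 18 20 4
f 19 1 21
f 19 21 20
f 20 21 22
f 20 22 4
f 21 1 23
f 21 23 22
f 22 23 24
f 22 24 4
f 23 1 25
f 23 25 24
f 24 25 26
f 24 26 4
f 25 1 27
f 25 27 26
f 26 27 28
f 26 28 4
f 27 1 29
f 27 29 28
f 28 29 30
f 28 30 4
f 29 1 31
f 29 31 30
f 30 31 32
f 30 32 4
f 31 1 33
f 31 33 32
f 32 33 34
f 32 34 4
f 33 1 2
f 33 2 34
f 34 2 3
f 34 3 4
f 36 38 35
f 39 36 35
f 35 38 37
f 37 39 35
f 36 42 38
f 40 36 39
f 40 42 36
f 38 42 37
f 41 39 37
f 37 42 41
f 41 40 39
f 42 40 41
f 44 43 46
f 44 46 45
f 46 43 47
f 46 47 45
f 47 43 48
f 47 48 45
f 48 43 49
f 48 49 45
f 49 43 50
f 49 50 45
f 50 43 51
f 50 51 45
f 51 43 52
f 51 52 45
f 52 43 44
f 52 44 45



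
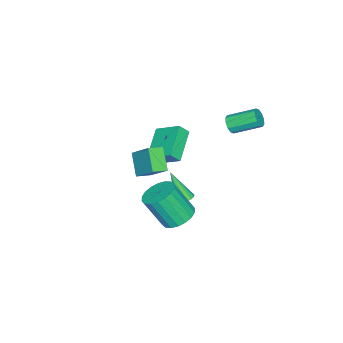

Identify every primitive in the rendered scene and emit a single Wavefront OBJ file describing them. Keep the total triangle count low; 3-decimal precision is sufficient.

v -4.487 -4.103 0.143
v -4.391 -2.667 1.009
v -2.681 -3.683 -0.754
v -2.585 -2.246 0.111
v -4.095 -4.494 0.749
v -3.999 -3.057 1.614
v -2.289 -4.073 -0.149
v -2.193 -2.637 0.717
v -0.658 -0.954 -0.961
v -0.288 -1.298 -1.122
v -0.782 -1.866 0.701
v -0.149 -1.095 -1.001
v -0.146 -0.855 -0.869
v -0.28 -0.641 -0.761
v -0.516 -0.511 -0.707
v -0.789 -0.5 -0.722
v -1.028 -0.61 -0.8
v -1.168 -0.813 -0.921
v -1.171 -1.053 -1.054
v -1.036 -1.267 -1.161
v -0.801 -1.397 -1.215
v -0.527 -1.408 -1.201
v 1.015 -3.084 3.133
v 1.443 -1.902 4.306
v 0.341 -2.617 2.908
v 0.769 -1.435 4.082
v 1.811 -2.405 2.158
v 2.239 -1.223 3.332
v 1.137 -1.938 1.934
v 1.565 -0.756 3.107
v 2.582 0.39 0.767
v 3.51 0.482 0.649
v 3.826 -0.478 2.375
v 2.898 -0.57 2.493
v 3.409 0.829 0.86
v 3.724 -0.132 2.586
v 3.143 1.088 1.053
v 3.458 0.128 2.779
v 2.767 1.21 1.189
v 3.082 0.249 2.915
v 2.354 1.169 1.242
v 2.669 0.208 2.968
v 1.986 0.973 1.2
v 2.301 0.013 2.926
v 1.736 0.663 1.073
v 2.052 -0.298 2.799
v 1.654 0.298 0.885
v 1.97 -0.662 2.611
v 1.756 -0.048 0.674
v 2.071 -1.009 2.4
v 2.022 -0.308 0.481
v 2.337 -1.268 2.207
v 2.398 -0.429 0.345
v 2.713 -1.39 2.071
v 2.811 -0.388 0.292
v 3.126 -1.349 2.018
v 3.179 -0.193 0.334
v 3.494 -1.153 2.06
v 3.428 0.118 0.461
v 3.744 -0.843 2.187
v -3.609 0.11 3.252
v -3.388 0.415 2.811
v -3.889 1.815 3.527
v -4.111 1.51 3.968
v -3.728 0.335 2.73
v -4.229 1.734 3.446
v -4.023 0.168 2.849
v -4.524 1.568 3.565
v -4.159 -0.02 3.122
v -4.66 1.38 3.838
v -4.086 -0.159 3.444
v -4.587 1.241 4.16
v -3.831 -0.195 3.693
v -4.332 1.205 4.409
v -3.491 -0.114 3.774
v -3.992 1.285 4.49
v -3.196 0.052 3.655
v -3.697 1.452 4.371
v -3.06 0.24 3.382
v -3.561 1.64 4.098
v -3.133 0.379 3.06
v -3.634 1.779 3.776
f 2 4 1
f 5 2 1
f 1 4 3
f 3 5 1
f 2 8 4
f 6 2 5
f 6 8 2
f 4 8 3
f 7 5 3
f 3 8 7
f 7 6 5
f 8 6 7
f 10 9 12
f 10 12 11
f 12 9 13
f 12 13 11
f 13 9 14
f 13 14 11
f 14 9 15
f 14 15 11
f 15 9 16
f 15 16 11
f 16 9 17
f 16 17 11
f 17 9 18
f 17 18 11
f 18 9 19
f 18 19 11
f 19 9 20
f 19 20 11
f 20 9 21
f 20 21 11
f 21 9 22
f 21 22 11
f 22 9 10
f 22 10 11
f 24 26 23
f 27 24 23
f 23 26 25
f 25 27 23
f 24 30 26
f 28 24 27
f 28 30 24
f 26 30 25
f 29 27 25
f 25 30 29
f 29 28 27
f 30 28 29
f 32 31 35
f 32 35 33
f 33 35 36
f 33 36 34
f 35 31 37
f 35 37 36
f 36 37 38
f 36 38 34
f 37 31 39
f 37 39 38
f 38 39 40
f 38 40 34
f 39 31 41
f 39 41 40
f 40 41 42
f 40 42 34
f 41 31 43
f 41 43 42
f 42 43 44
f 42 44 34
f 43 31 45
f 43 45 44
f 44 45 46
f 44 46 34
f 45 31 47
f 45 47 46
f 46 47 48
f 46 48 34
f 47 31 49
f 47 49 48
f 48 49 50
f 48 50 34
f 49 31 51
f 49 51 50
f 50 51 52
f 50 52 34
f 51 31 53
f 51 53 52
f 52 53 54
f 52 54 34
f 53 31 55
f 53 55 54
f 54 55 56
f 54 56 34
f 55 31 57
f 55 57 56
f 56 57 58
f 56 58 34
f 57 31 59
f 57 59 58
f 58 59 60
f 58 60 34
f 59 31 32
f 59 32 60
f 60 32 33
f 60 33 34
f 62 61 65
f 62 65 63
f 63 65 66
f 63 66 64
f 65 61 67
f 65 67 66
f 66 67 68
f 66 68 64
f 67 61 69
f 67 69 68
f 68 69 70
f 68 70 64
f 69 61 71
f 69 71 70
f 70 71 72
f 70 72 64
f 71 61 73
f 71 73 72
f 72 73 74
f 72 74 64
f 73 61 75
f 73 75 74
f 74 75 76
f 74 76 64
f 75 61 77
f 75 77 76
f 76 77 78
f 76 78 64
f 77 61 79
f 77 79 78
f 78 79 80
f 78 80 64
f 79 61 81
f 79 81 80
f 80 81 82
f 80 82 64
f 81 61 62
f 81 62 82
f 82 62 63
f 82 63 64



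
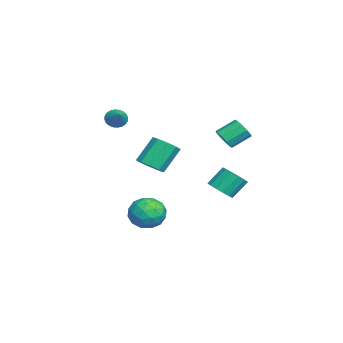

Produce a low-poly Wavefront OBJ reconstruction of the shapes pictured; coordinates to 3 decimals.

v -1.631 -3.047 3.555
v -1.3 -3.389 3.173
v -0.689 -2.793 4.145
v -1.289 -3.177 3.066
v -1.331 -2.945 3.033
v -1.418 -2.728 3.08
v -1.538 -2.56 3.198
v -1.672 -2.466 3.371
v -1.799 -2.461 3.572
v -1.901 -2.544 3.77
v -1.962 -2.704 3.936
v -1.972 -2.916 4.043
v -1.931 -3.148 4.076
v -1.843 -3.365 4.03
v -1.724 -3.533 3.911
v -1.59 -3.627 3.738
v -1.462 -3.632 3.537
v -1.36 -3.549 3.339
v -2.591 2.217 -1.79
v -2.17 1.729 -1.265
v -2.529 2.496 -0.266
v -2.949 2.983 -0.79
v -1.887 2.027 -1.392
v -2.246 2.794 -0.392
v -1.793 2.375 -1.625
v -2.151 3.142 -0.625
v -1.912 2.681 -1.902
v -2.271 3.448 -0.903
v -2.213 2.862 -2.15
v -2.572 3.629 -1.15
v -2.615 2.87 -2.3
v -2.974 3.637 -1.301
v -3.011 2.704 -2.314
v -3.37 3.471 -1.315
v -3.294 2.406 -2.188
v -3.653 3.173 -1.188
v -3.389 2.058 -1.955
v -3.747 2.825 -0.955
v -3.269 1.752 -1.677
v -3.628 2.519 -0.678
v -2.968 1.571 -1.43
v -3.327 2.338 -0.43
v -2.566 1.563 -1.279
v -2.925 2.33 -0.28
v -2.092 -1.38 0.065
v -1.571 -1.793 0.562
v -2.247 -0.973 1.952
v -2.768 -0.56 1.455
v -1.332 -1.307 0.391
v -2.008 -0.487 1.781
v -1.449 -0.855 0.068
v -2.125 -0.035 1.458
v -1.867 -0.649 -0.257
v -2.543 0.171 1.133
v -2.39 -0.785 -0.431
v -3.066 0.035 0.959
v -2.774 -1.2 -0.373
v -3.449 -0.379 1.017
v -2.838 -1.699 -0.11
v -3.514 -0.878 1.28
v -2.554 -2.049 0.235
v -3.23 -1.228 1.625
v -2.053 -2.086 0.5
v -2.729 -1.265 1.89
v -2.949 2.37 1.719
v -2.441 2.753 1.451
v -2.823 3.752 2.154
v -3.331 3.37 2.421
v -2.784 2.797 1.202
v -3.166 3.796 1.905
v -3.19 2.678 1.15
v -3.572 3.677 1.853
v -3.504 2.442 1.315
v -3.886 3.441 2.018
v -3.606 2.178 1.635
v -3.988 3.177 2.337
v -3.457 1.988 1.986
v -3.839 2.987 2.689
v -3.114 1.944 2.235
v -3.496 2.943 2.938
v -2.708 2.063 2.287
v -3.09 3.062 2.99
v -2.394 2.299 2.122
v -2.776 3.298 2.825
v -2.292 2.563 1.803
v -2.674 3.562 2.505
v 2.503 -0.901 -0.936
v 3.208 -0.297 -1.36
v 3.672 -2.003 -0.56
v 4.377 -1.399 -0.984
v 3.92 -1.118 -0.117
v 3.197 -0.436 -0.35
v 3.683 -1.864 -1.57
v 2.96 -1.182 -1.803
v 3.937 -0.893 -1.752
v 4.083 -0.432 -0.854
v 2.797 -1.868 -1.066
v 2.943 -1.407 -0.168
v 2.753 -0.502 -1.181
v 4.127 -1.798 -0.739
v 3.859 -1.632 -0.23
v 4.273 -1.278 -0.479
v 2.746 -0.584 -0.587
v 3.16 -0.229 -0.836
v 3.579 -0.712 -0.106
v 3.72 -2.071 -1.084
v 4.134 -1.716 -1.333
v 2.607 -1.022 -1.441
v 3.021 -0.668 -1.69
v 3.301 -1.588 -1.814
v 3.595 -0.498 -1.661
v 4.283 -1.145 -1.44
v 3.875 -1.418 -1.784
v 3.45 -1.018 -1.921
v 3.681 -0.227 -1.133
v 4.369 -0.874 -0.912
v 4.1 -0.709 -0.403
v 3.675 -0.308 -0.539
v 4.11 -0.576 -1.363
v 2.511 -1.426 -1.008
v 3.199 -2.073 -0.787
v 3.205 -1.992 -1.381
v 2.78 -1.591 -1.517
v 2.597 -1.155 -0.48
v 3.285 -1.802 -0.259
v 3.43 -1.282 0.001
v 3.005 -0.882 -0.136
v 2.77 -1.724 -0.557
f 2 1 4
f 2 4 3
f 4 1 5
f 4 5 3
f 5 1 6
f 5 6 3
f 6 1 7
f 6 7 3
f 7 1 8
f 7 8 3
f 8 1 9
f 8 9 3
f 9 1 10
f 9 10 3
f 10 1 11
f 10 11 3
f 11 1 12
f 11 12 3
f 12 1 13
f 12 13 3
f 13 1 14
f 13 14 3
f 14 1 15
f 14 15 3
f 15 1 16
f 15 16 3
f 16 1 17
f 16 17 3
f 17 1 18
f 17 18 3
f 18 1 2
f 18 2 3
f 20 19 23
f 20 23 21
f 21 23 24
f 21 24 22
f 23 19 25
f 23 25 24
f 24 25 26
f 24 26 22
f 25 19 27
f 25 27 26
f 26 27 28
f 26 28 22
f 27 19 29
f 27 29 28
f 28 29 30
f 28 30 22
f 29 19 31
f 29 31 30
f 30 31 32
f 30 32 22
f 31 19 33
f 31 33 32
f 32 33 34
f 32 34 22
f 33 19 35
f 33 35 34
f 34 35 36
f 34 36 22
f 35 19 37
f 35 37 36
f 36 37 38
f 36 38 22
f 37 19 39
f 37 39 38
f 38 39 40
f 38 40 22
f 39 19 41
f 39 41 40
f 40 41 42
f 40 42 22
f 41 19 43
f 41 43 42
f 42 43 44
f 42 44 22
f 43 19 20
f 43 20 44
f 44 20 21
f 44 21 22
f 46 45 49
f 46 49 47
f 47 49 50
f 47 50 48
f 49 45 51
f 49 51 50
f 50 51 52
f 50 52 48
f 51 45 53
f 51 53 52
f 52 53 54
f 52 54 48
f 53 45 55
f 53 55 54
f 54 55 56
f 54 56 48
f 55 45 57
f 55 57 56
f 56 57 58
f 56 58 48
f 57 45 59
f 57 59 58
f 58 59 60
f 58 60 48
f 59 45 61
f 59 61 60
f 60 61 62
f 60 62 48
f 61 45 63
f 61 63 62
f 62 63 64
f 62 64 48
f 63 45 46
f 63 46 64
f 64 46 47
f 64 47 48
f 66 65 69
f 66 69 67
f 67 69 70
f 67 70 68
f 69 65 71
f 69 71 70
f 70 71 72
f 70 72 68
f 71 65 73
f 71 73 72
f 72 73 74
f 72 74 68
f 73 65 75
f 73 75 74
f 74 75 76
f 74 76 68
f 75 65 77
f 75 77 76
f 76 77 78
f 76 78 68
f 77 65 79
f 77 79 78
f 78 79 80
f 78 80 68
f 79 65 81
f 79 81 80
f 80 81 82
f 80 82 68
f 81 65 83
f 81 83 82
f 82 83 84
f 82 84 68
f 83 65 85
f 83 85 84
f 84 85 86
f 84 86 68
f 85 65 66
f 85 66 86
f 86 66 67
f 86 67 68
f 87 124 103
f 124 98 127
f 103 127 92
f 124 127 103
f 87 103 99
f 103 92 104
f 99 104 88
f 103 104 99
f 87 99 108
f 99 88 109
f 108 109 94
f 99 109 108
f 87 108 120
f 108 94 123
f 120 123 97
f 108 123 120
f 87 120 124
f 120 97 128
f 124 128 98
f 120 128 124
f 88 104 115
f 104 92 118
f 115 118 96
f 104 118 115
f 92 127 105
f 127 98 126
f 105 126 91
f 127 126 105
f 98 128 125
f 128 97 121
f 125 121 89
f 128 121 125
f 97 123 122
f 123 94 110
f 122 110 93
f 123 110 122
f 94 109 114
f 109 88 111
f 114 111 95
f 109 111 114
f 90 116 102
f 116 96 117
f 102 117 91
f 116 117 102
f 90 102 100
f 102 91 101
f 100 101 89
f 102 101 100
f 90 100 107
f 100 89 106
f 107 106 93
f 100 106 107
f 90 107 112
f 107 93 113
f 112 113 95
f 107 113 112
f 90 112 116
f 112 95 119
f 116 119 96
f 112 119 116
f 91 117 105
f 117 96 118
f 105 118 92
f 117 118 105
f 89 101 125
f 101 91 126
f 125 126 98
f 101 126 125
f 93 106 122
f 106 89 121
f 122 121 97
f 106 121 122
f 95 113 114
f 113 93 110
f 114 110 94
f 113 110 114
f 96 119 115
f 119 95 111
f 115 111 88
f 119 111 115



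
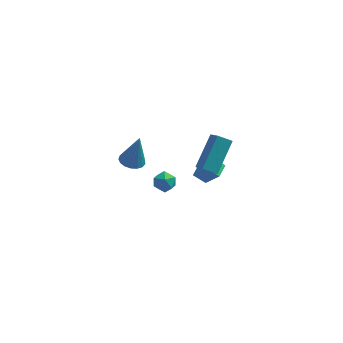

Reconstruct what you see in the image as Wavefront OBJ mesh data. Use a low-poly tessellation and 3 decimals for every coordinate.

v -0.013 -0.47 -1.777
v 0.707 -0.965 -0.583
v 0.304 0.318 -1.642
v 1.025 -0.177 -0.448
v 0.675 -0.663 -2.272
v 1.396 -1.158 -1.078
v 0.993 0.125 -2.137
v 1.713 -0.37 -0.943
v -1.993 1.305 -3.823
v -1.26 1.362 -3.826
v -1.9 0.118 -3.794
v -1.167 0.175 -3.797
v -1.55 0.388 -3.206
v -1.607 1.122 -3.224
v -1.553 0.358 -4.396
v -1.61 1.092 -4.414
v -0.987 0.777 -4.18
v -0.986 0.796 -3.444
v -2.174 0.684 -4.176
v -2.173 0.703 -3.44
v 0.487 -4.109 2.92
v 1.248 -2.604 4.189
v 0.128 -3.095 1.933
v 0.888 -1.59 3.202
v 1.252 -4.19 2.558
v 2.012 -2.685 3.827
v 0.892 -3.176 1.571
v 1.653 -1.671 2.84
v -3.142 -3.347 2.719
v -2.594 -3.793 2.648
v -2.738 -3.133 4.481
v -2.461 -3.488 2.58
v -2.483 -3.151 2.544
v -2.656 -2.859 2.548
v -2.941 -2.679 2.592
v -3.272 -2.651 2.664
v -3.573 -2.784 2.75
v -3.776 -3.045 2.828
v -3.833 -3.376 2.882
v -3.732 -3.7 2.898
v -3.496 -3.943 2.873
v -3.179 -4.05 2.813
v -2.854 -3.996 2.732
f 2 4 1
f 5 2 1
f 1 4 3
f 3 5 1
f 2 8 4
f 6 2 5
f 6 8 2
f 4 8 3
f 7 5 3
f 3 8 7
f 7 6 5
f 8 6 7
f 9 20 14
f 9 14 10
f 9 10 16
f 9 16 19
f 9 19 20
f 10 14 18
f 14 20 13
f 20 19 11
f 19 16 15
f 16 10 17
f 12 18 13
f 12 13 11
f 12 11 15
f 12 15 17
f 12 17 18
f 13 18 14
f 11 13 20
f 15 11 19
f 17 15 16
f 18 17 10
f 22 24 21
f 25 22 21
f 21 24 23
f 23 25 21
f 22 28 24
f 26 22 25
f 26 28 22
f 24 28 23
f 27 25 23
f 23 28 27
f 27 26 25
f 28 26 27
f 30 29 32
f 30 32 31
f 32 29 33
f 32 33 31
f 33 29 34
f 33 34 31
f 34 29 35
f 34 35 31
f 35 29 36
f 35 36 31
f 36 29 37
f 36 37 31
f 37 29 38
f 37 38 31
f 38 29 39
f 38 39 31
f 39 29 40
f 39 40 31
f 40 29 41
f 40 41 31
f 41 29 42
f 41 42 31
f 42 29 43
f 42 43 31
f 43 29 30
f 43 30 31



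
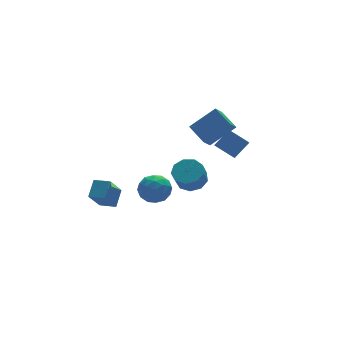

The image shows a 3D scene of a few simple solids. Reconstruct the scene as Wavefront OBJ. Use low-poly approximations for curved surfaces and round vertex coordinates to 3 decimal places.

v 1.19 -4.751 4.151
v 0.433 -3.755 4.884
v 0.174 -4.85 3.237
v -0.583 -3.854 3.97
v 1.823 -3.666 3.33
v 1.066 -2.67 4.063
v 0.807 -3.765 2.416
v 0.05 -2.769 3.149
v 0.911 -0.031 1.577
v 0.733 1.393 2.189
v 1.59 0.366 0.852
v 1.412 1.79 1.464
v 2.508 -0.39 2.876
v 2.33 1.034 3.488
v 3.187 0.007 2.151
v 3.009 1.431 2.763
v -2.018 2.943 -3.526
v -1.216 3.268 -4.244
v -0.864 1.752 -2.776
v -0.062 2.077 -3.494
v -0.411 2.778 -2.687
v -1.125 3.514 -3.15
v -0.955 1.506 -3.87
v -1.669 2.242 -4.333
v -0.559 2.38 -4.457
v -0.223 3.166 -3.726
v -1.857 1.854 -3.294
v -1.521 2.64 -2.563
v -1.719 3.21 -3.951
v -0.361 1.81 -3.069
v -0.567 2.222 -2.595
v -0.095 2.413 -3.017
v -1.665 3.355 -3.308
v -1.193 3.546 -3.73
v -0.72 3.258 -2.815
v -0.887 1.474 -3.29
v -0.415 1.665 -3.712
v -1.985 2.607 -4.003
v -1.513 2.798 -4.425
v -1.36 1.762 -4.205
v -0.861 2.879 -4.498
v -0.182 2.179 -4.057
v -0.708 1.843 -4.278
v -1.127 2.276 -4.55
v -0.663 3.341 -4.069
v 0.015 2.641 -3.628
v -0.19 3.053 -3.153
v -0.609 3.486 -3.426
v -0.277 2.819 -4.194
v -2.095 2.379 -3.392
v -1.417 1.679 -2.951
v -1.471 1.534 -3.594
v -1.89 1.967 -3.867
v -1.898 2.841 -2.963
v -1.219 2.141 -2.522
v -0.953 2.744 -2.47
v -1.372 3.177 -2.742
v -1.803 2.201 -2.826
v -1.124 -2.202 0.296
v -0.229 -2.392 0.648
v -0.761 -2.847 1.755
v -1.656 -2.658 1.404
v -0.414 -1.77 0.815
v -0.946 -2.225 1.922
v -0.931 -1.35 0.739
v -1.463 -1.805 1.847
v -1.538 -1.329 0.457
v -2.07 -1.784 1.564
v -1.952 -1.717 0.099
v -2.484 -2.172 1.206
v -1.978 -2.332 -0.167
v -2.51 -2.787 0.941
v -1.605 -2.886 -0.215
v -2.136 -3.341 0.892
v -1.006 -3.121 -0.025
v -1.538 -3.576 1.083
v -0.463 -2.926 0.316
v -0.995 -3.381 1.424
v -4.994 3.659 -3.576
v -4.233 4.411 -2.768
v -3.964 4.233 -5.079
v -3.204 4.985 -4.271
v -4.296 2.795 -3.429
v -3.536 3.547 -2.621
v -3.267 3.369 -4.932
v -2.506 4.121 -4.124
f 2 4 1
f 5 2 1
f 1 4 3
f 3 5 1
f 2 8 4
f 6 2 5
f 6 8 2
f 4 8 3
f 7 5 3
f 3 8 7
f 7 6 5
f 8 6 7
f 10 12 9
f 13 10 9
f 9 12 11
f 11 13 9
f 10 16 12
f 14 10 13
f 14 16 10
f 12 16 11
f 15 13 11
f 11 16 15
f 15 14 13
f 16 14 15
f 17 54 33
f 54 28 57
f 33 57 22
f 54 57 33
f 17 33 29
f 33 22 34
f 29 34 18
f 33 34 29
f 17 29 38
f 29 18 39
f 38 39 24
f 29 39 38
f 17 38 50
f 38 24 53
f 50 53 27
f 38 53 50
f 17 50 54
f 50 27 58
f 54 58 28
f 50 58 54
f 18 34 45
f 34 22 48
f 45 48 26
f 34 48 45
f 22 57 35
f 57 28 56
f 35 56 21
f 57 56 35
f 28 58 55
f 58 27 51
f 55 51 19
f 58 51 55
f 27 53 52
f 53 24 40
f 52 40 23
f 53 40 52
f 24 39 44
f 39 18 41
f 44 41 25
f 39 41 44
f 20 46 32
f 46 26 47
f 32 47 21
f 46 47 32
f 20 32 30
f 32 21 31
f 30 31 19
f 32 31 30
f 20 30 37
f 30 19 36
f 37 36 23
f 30 36 37
f 20 37 42
f 37 23 43
f 42 43 25
f 37 43 42
f 20 42 46
f 42 25 49
f 46 49 26
f 42 49 46
f 21 47 35
f 47 26 48
f 35 48 22
f 47 48 35
f 19 31 55
f 31 21 56
f 55 56 28
f 31 56 55
f 23 36 52
f 36 19 51
f 52 51 27
f 36 51 52
f 25 43 44
f 43 23 40
f 44 40 24
f 43 40 44
f 26 49 45
f 49 25 41
f 45 41 18
f 49 41 45
f 60 59 63
f 60 63 61
f 61 63 64
f 61 64 62
f 63 59 65
f 63 65 64
f 64 65 66
f 64 66 62
f 65 59 67
f 65 67 66
f 66 67 68
f 66 68 62
f 67 59 69
f 67 69 68
f 68 69 70
f 68 70 62
f 69 59 71
f 69 71 70
f 70 71 72
f 70 72 62
f 71 59 73
f 71 73 72
f 72 73 74
f 72 74 62
f 73 59 75
f 73 75 74
f 74 75 76
f 74 76 62
f 75 59 77
f 75 77 76
f 76 77 78
f 76 78 62
f 77 59 60
f 77 60 78
f 78 60 61
f 78 61 62
f 80 82 79
f 83 80 79
f 79 82 81
f 81 83 79
f 80 86 82
f 84 80 83
f 84 86 80
f 82 86 81
f 85 83 81
f 81 86 85
f 85 84 83
f 86 84 85



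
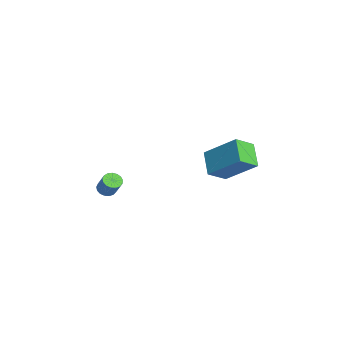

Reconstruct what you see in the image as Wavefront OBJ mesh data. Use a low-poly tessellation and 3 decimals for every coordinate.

v -2.746 2.205 -2.826
v -1.651 3.542 -1.465
v -3.138 3.24 -3.527
v -2.043 4.577 -2.166
v -1.517 2.083 -3.694
v -0.422 3.42 -2.333
v -1.909 3.118 -4.395
v -0.814 4.455 -3.034
v -0.865 -3.165 -3.608
v -0.54 -2.889 -3.888
v 0.071 -2.7 -2.992
v -0.255 -2.975 -2.712
v -0.703 -2.725 -3.811
v -0.093 -2.536 -2.915
v -0.904 -2.662 -3.687
v -0.294 -2.473 -2.792
v -1.096 -2.714 -3.545
v -0.486 -2.525 -2.65
v -1.235 -2.869 -3.418
v -0.625 -2.68 -2.523
v -1.289 -3.092 -3.334
v -0.679 -2.903 -2.439
v -1.246 -3.331 -3.313
v -0.636 -3.142 -2.417
v -1.116 -3.532 -3.359
v -0.506 -3.343 -2.464
v -0.928 -3.649 -3.462
v -0.318 -3.46 -2.567
v -0.726 -3.655 -3.599
v -0.116 -3.466 -2.703
v -0.556 -3.549 -3.738
v 0.055 -3.36 -2.842
v -0.456 -3.354 -3.846
v 0.154 -3.165 -2.951
v -0.45 -3.116 -3.901
v 0.16 -2.927 -3.005
f 2 4 1
f 5 2 1
f 1 4 3
f 3 5 1
f 2 8 4
f 6 2 5
f 6 8 2
f 4 8 3
f 7 5 3
f 3 8 7
f 7 6 5
f 8 6 7
f 10 9 13
f 10 13 11
f 11 13 14
f 11 14 12
f 13 9 15
f 13 15 14
f 14 15 16
f 14 16 12
f 15 9 17
f 15 17 16
f 16 17 18
f 16 18 12
f 17 9 19
f 17 19 18
f 18 19 20
f 18 20 12
f 19 9 21
f 19 21 20
f 20 21 22
f 20 22 12
f 21 9 23
f 21 23 22
f 22 23 24
f 22 24 12
f 23 9 25
f 23 25 24
f 24 25 26
f 24 26 12
f 25 9 27
f 25 27 26
f 26 27 28
f 26 28 12
f 27 9 29
f 27 29 28
f 28 29 30
f 28 30 12
f 29 9 31
f 29 31 30
f 30 31 32
f 30 32 12
f 31 9 33
f 31 33 32
f 32 33 34
f 32 34 12
f 33 9 35
f 33 35 34
f 34 35 36
f 34 36 12
f 35 9 10
f 35 10 36
f 36 10 11
f 36 11 12



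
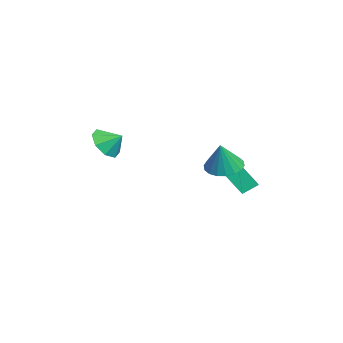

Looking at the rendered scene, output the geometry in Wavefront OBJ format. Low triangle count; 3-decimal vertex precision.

v -0.714 1.64 0.807
v -0.847 2.484 1.383
v -0.194 2.691 -0.611
v -0.326 3.534 -0.035
v 0.806 1.546 1.295
v 0.674 2.389 1.871
v 1.327 2.596 -0.123
v 1.194 3.44 0.453
v 1.74 1.623 2.037
v 2.614 1.211 1.625
v 2.4 1.377 3.683
v 2.716 1.667 1.652
v 2.625 2.113 1.755
v 2.358 2.462 1.914
v 1.969 2.646 2.098
v 1.535 2.626 2.269
v 1.141 2.408 2.394
v 0.866 2.034 2.449
v 0.764 1.579 2.422
v 0.855 1.132 2.319
v 1.122 0.783 2.16
v 1.511 0.6 1.977
v 1.945 0.619 1.805
v 2.339 0.838 1.68
v -0.395 -4.387 2.931
v 0.049 -3.914 2.068
v -0.025 -3.533 3.589
v -0.731 -3.673 2.194
v -1.315 -3.851 2.751
v -1.359 -4.342 3.414
v -0.839 -4.86 3.794
v -0.058 -5.101 3.668
v 0.525 -4.923 3.11
v 0.57 -4.432 2.447
f 2 4 1
f 5 2 1
f 1 4 3
f 3 5 1
f 2 8 4
f 6 2 5
f 6 8 2
f 4 8 3
f 7 5 3
f 3 8 7
f 7 6 5
f 8 6 7
f 10 9 12
f 10 12 11
f 12 9 13
f 12 13 11
f 13 9 14
f 13 14 11
f 14 9 15
f 14 15 11
f 15 9 16
f 15 16 11
f 16 9 17
f 16 17 11
f 17 9 18
f 17 18 11
f 18 9 19
f 18 19 11
f 19 9 20
f 19 20 11
f 20 9 21
f 20 21 11
f 21 9 22
f 21 22 11
f 22 9 23
f 22 23 11
f 23 9 24
f 23 24 11
f 24 9 10
f 24 10 11
f 26 25 28
f 26 28 27
f 28 25 29
f 28 29 27
f 29 25 30
f 29 30 27
f 30 25 31
f 30 31 27
f 31 25 32
f 31 32 27
f 32 25 33
f 32 33 27
f 33 25 34
f 33 34 27
f 34 25 26
f 34 26 27

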